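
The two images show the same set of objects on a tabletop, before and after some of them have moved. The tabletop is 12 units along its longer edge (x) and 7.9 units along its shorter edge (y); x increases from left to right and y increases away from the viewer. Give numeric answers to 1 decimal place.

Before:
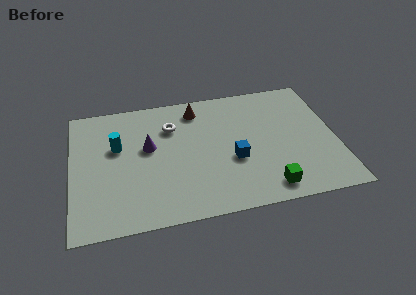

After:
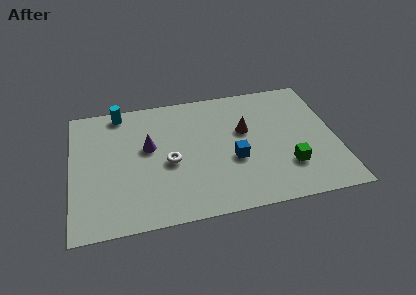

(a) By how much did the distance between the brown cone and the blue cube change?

-2.0

They were about 3.8 units apart before and 1.8 after — 2.0 units closer together.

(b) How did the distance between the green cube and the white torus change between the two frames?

-0.7

Before: roughly 6.2 units apart; after: 5.5. That's 0.7 units closer together.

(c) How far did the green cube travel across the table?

1.5

The green cube was near (8.7, 1.1) before and (9.7, 2.2) after, so it travelled √(1.0² + 1.1²) ≈ 1.5 units.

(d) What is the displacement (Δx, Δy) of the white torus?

(-0.2, -2.2)

The white torus was at about (4.6, 5.7) and moved to about (4.4, 3.5).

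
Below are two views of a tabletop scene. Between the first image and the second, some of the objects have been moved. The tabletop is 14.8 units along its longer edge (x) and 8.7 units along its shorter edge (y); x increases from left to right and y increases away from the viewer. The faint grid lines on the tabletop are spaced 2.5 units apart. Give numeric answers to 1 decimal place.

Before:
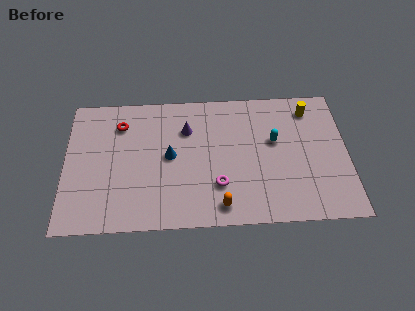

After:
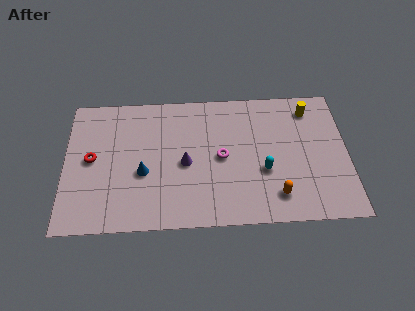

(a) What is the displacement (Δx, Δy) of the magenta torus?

(0.2, 1.8)

The magenta torus was at about (8.0, 2.5) and moved to about (8.2, 4.3).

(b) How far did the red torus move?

2.7

The red torus moved from about (2.9, 6.7) to (1.4, 4.5), a distance of √(1.5² + 2.2²) ≈ 2.7.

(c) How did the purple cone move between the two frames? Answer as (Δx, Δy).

(-0.1, -2.2)

From the two frames, the purple cone sits at roughly (6.4, 6.2) before and (6.3, 4.0) after.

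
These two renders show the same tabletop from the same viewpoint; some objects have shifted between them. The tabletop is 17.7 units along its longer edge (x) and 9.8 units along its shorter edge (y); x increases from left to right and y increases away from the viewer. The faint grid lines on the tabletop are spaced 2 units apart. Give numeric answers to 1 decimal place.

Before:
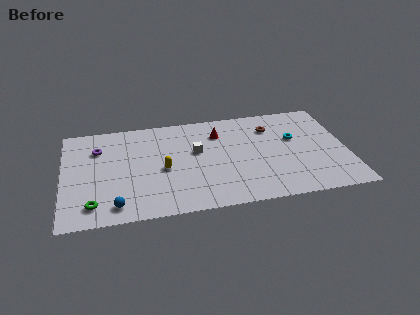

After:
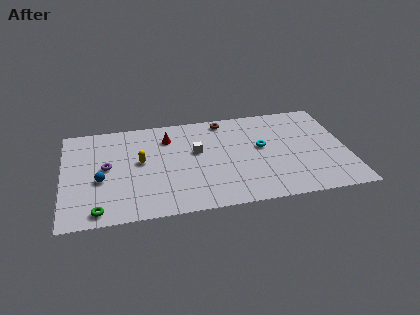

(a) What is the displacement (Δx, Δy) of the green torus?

(0.3, -0.6)

The green torus was at about (1.8, 1.7) and moved to about (2.1, 1.1).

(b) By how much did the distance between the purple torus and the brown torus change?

-2.6

The distance was about 10.9 in the first image and 8.3 in the second, so they moved 2.6 units closer together.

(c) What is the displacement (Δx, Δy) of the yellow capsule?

(-1.4, 1.0)

The yellow capsule was at about (6.2, 4.4) and moved to about (4.8, 5.4).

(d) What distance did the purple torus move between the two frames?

2.0

From (2.2, 7.1) to (2.7, 5.2), the purple torus covered √(0.5² + 1.9²) ≈ 2.0 units.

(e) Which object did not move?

the white cube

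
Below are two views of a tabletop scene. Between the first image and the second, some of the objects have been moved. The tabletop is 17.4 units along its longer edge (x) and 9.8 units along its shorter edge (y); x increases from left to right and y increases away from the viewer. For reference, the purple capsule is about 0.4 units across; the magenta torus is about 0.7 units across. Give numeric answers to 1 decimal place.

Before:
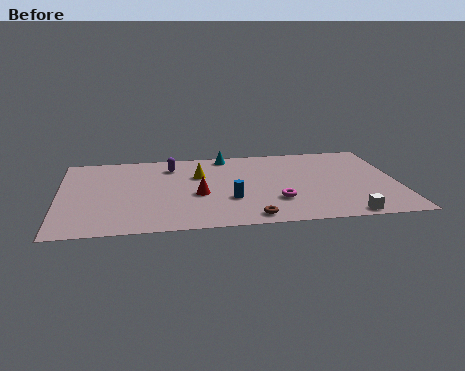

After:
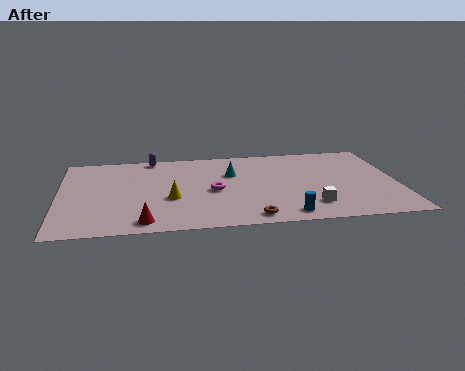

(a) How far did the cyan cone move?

2.3

The cyan cone was near (8.7, 8.8) before and (8.9, 6.5) after, so it travelled √(0.2² + 2.3²) ≈ 2.3 units.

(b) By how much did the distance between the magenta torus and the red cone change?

+0.7

They were about 4.2 units apart before and 4.9 after — 0.7 units further apart.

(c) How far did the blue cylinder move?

3.5

The blue cylinder moved from about (8.7, 3.3) to (11.5, 1.2), a distance of √(2.8² + 2.1²) ≈ 3.5.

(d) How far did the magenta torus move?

3.6

From (11.1, 2.9) to (7.9, 4.5), the magenta torus covered √(3.2² + 1.6²) ≈ 3.6 units.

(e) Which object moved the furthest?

the red cone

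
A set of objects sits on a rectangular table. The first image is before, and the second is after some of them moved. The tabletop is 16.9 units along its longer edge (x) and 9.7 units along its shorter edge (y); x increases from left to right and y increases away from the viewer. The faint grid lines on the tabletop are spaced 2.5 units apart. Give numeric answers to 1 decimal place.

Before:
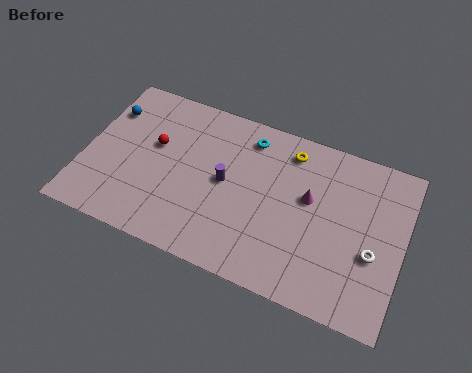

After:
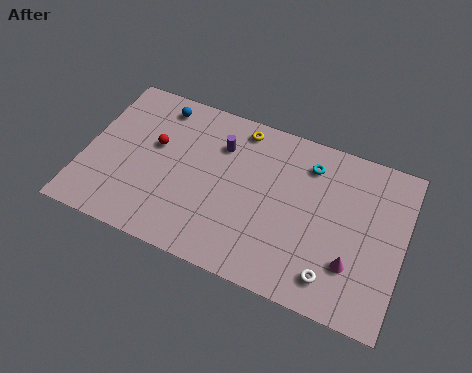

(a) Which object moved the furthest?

the magenta cone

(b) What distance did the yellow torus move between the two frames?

2.7

From (10.6, 8.1) to (7.9, 8.5), the yellow torus covered √(2.7² + 0.4²) ≈ 2.7 units.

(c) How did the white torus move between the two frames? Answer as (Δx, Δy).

(-1.9, -2.1)

The white torus started near (15.4, 3.8) and ended near (13.5, 1.7).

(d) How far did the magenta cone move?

3.8

From (11.9, 5.7) to (14.4, 2.8), the magenta cone covered √(2.5² + 2.9²) ≈ 3.8 units.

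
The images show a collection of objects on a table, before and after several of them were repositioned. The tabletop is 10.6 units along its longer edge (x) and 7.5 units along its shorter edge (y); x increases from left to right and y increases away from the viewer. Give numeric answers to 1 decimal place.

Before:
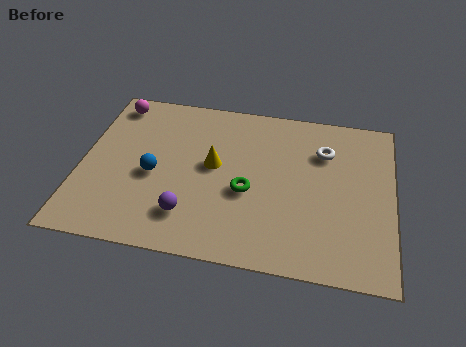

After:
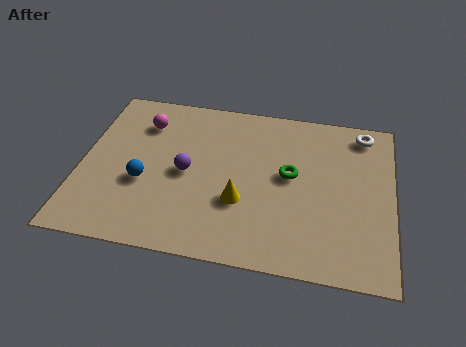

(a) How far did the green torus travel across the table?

1.7

The green torus was near (5.7, 3.1) before and (7.1, 4.1) after, so it travelled √(1.4² + 1.0²) ≈ 1.7 units.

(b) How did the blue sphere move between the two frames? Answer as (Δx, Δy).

(-0.3, -0.4)

From the two frames, the blue sphere sits at roughly (2.5, 3.3) before and (2.2, 2.9) after.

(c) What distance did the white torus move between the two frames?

1.7

The white torus moved from about (8.2, 5.4) to (9.5, 6.5), a distance of √(1.3² + 1.1²) ≈ 1.7.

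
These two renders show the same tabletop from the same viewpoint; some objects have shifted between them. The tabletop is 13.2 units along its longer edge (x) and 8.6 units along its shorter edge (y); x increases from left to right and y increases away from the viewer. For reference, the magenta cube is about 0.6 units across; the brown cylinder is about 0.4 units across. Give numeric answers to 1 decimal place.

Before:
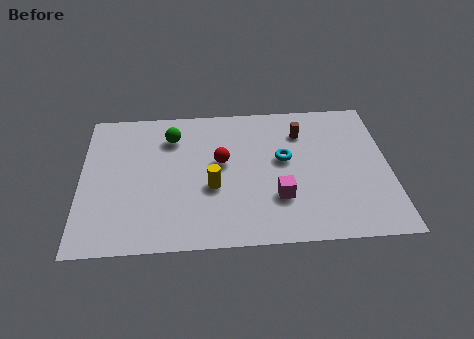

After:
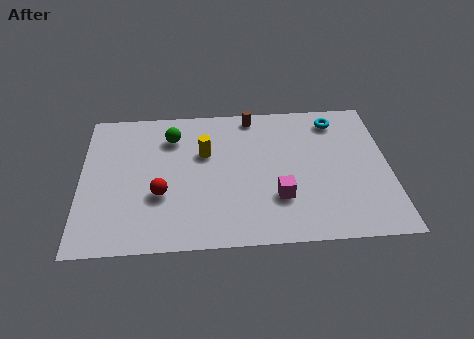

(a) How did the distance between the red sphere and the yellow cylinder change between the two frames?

+1.5

The distance was about 1.6 in the first image and 3.1 in the second, so they moved 1.5 units further apart.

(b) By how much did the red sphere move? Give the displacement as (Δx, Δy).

(-2.6, -1.8)

The red sphere was at about (6.0, 4.9) and moved to about (3.4, 3.1).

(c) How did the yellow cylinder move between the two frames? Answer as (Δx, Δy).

(-0.3, 2.1)

From the two frames, the yellow cylinder sits at roughly (5.6, 3.4) before and (5.3, 5.5) after.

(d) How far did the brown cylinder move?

2.4

The brown cylinder moved from about (9.5, 6.5) to (7.4, 7.7), a distance of √(2.1² + 1.2²) ≈ 2.4.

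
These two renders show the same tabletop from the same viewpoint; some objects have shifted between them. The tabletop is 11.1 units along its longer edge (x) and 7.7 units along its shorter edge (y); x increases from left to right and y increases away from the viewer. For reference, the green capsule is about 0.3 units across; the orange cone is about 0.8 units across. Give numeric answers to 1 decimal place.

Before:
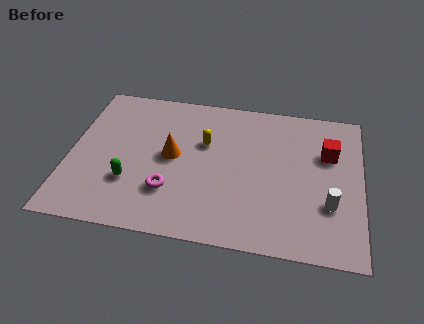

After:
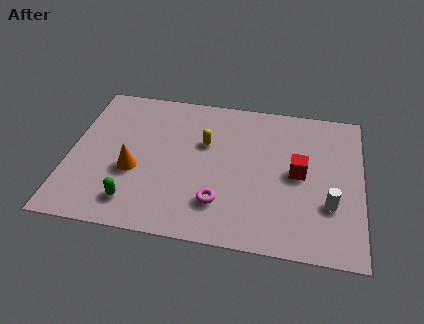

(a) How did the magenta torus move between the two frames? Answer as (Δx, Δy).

(1.9, -0.3)

From the two frames, the magenta torus sits at roughly (3.9, 2.2) before and (5.8, 1.9) after.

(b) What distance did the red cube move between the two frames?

1.6

From (9.8, 5.1) to (8.7, 3.9), the red cube covered √(1.1² + 1.2²) ≈ 1.6 units.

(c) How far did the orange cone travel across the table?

1.7

The orange cone was near (3.9, 4.0) before and (2.5, 3.0) after, so it travelled √(1.4² + 1.0²) ≈ 1.7 units.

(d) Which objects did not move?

the white cylinder and the yellow capsule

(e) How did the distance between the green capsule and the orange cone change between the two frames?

-0.6

They were about 2.2 units apart before and 1.6 after — 0.6 units closer together.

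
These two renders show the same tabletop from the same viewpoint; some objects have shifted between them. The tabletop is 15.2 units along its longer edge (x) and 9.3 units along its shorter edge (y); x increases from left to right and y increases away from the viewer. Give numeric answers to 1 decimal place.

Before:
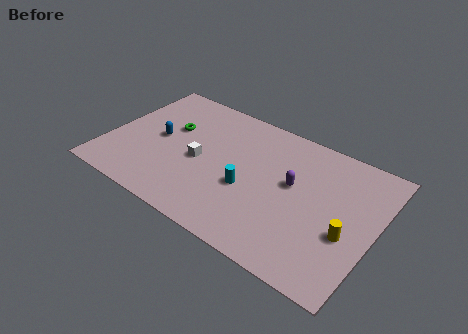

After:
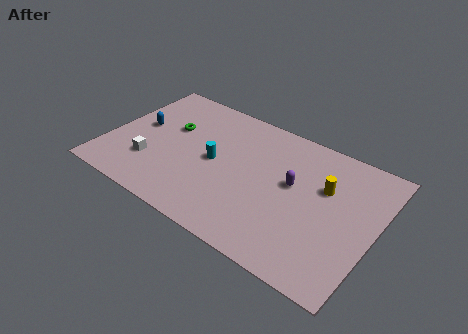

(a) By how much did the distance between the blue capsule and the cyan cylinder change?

-1.0

They were about 5.5 units apart before and 4.5 after — 1.0 units closer together.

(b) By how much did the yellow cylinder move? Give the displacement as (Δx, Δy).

(-1.6, 2.4)

From the two frames, the yellow cylinder sits at roughly (13.8, 3.6) before and (12.2, 6.0) after.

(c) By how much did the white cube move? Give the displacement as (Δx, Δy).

(-2.6, -1.5)

The white cube was at about (5.3, 4.2) and moved to about (2.7, 2.7).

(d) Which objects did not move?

the green torus and the purple capsule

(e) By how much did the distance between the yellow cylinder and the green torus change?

-1.8

The distance was about 10.7 in the first image and 8.9 in the second, so they moved 1.8 units closer together.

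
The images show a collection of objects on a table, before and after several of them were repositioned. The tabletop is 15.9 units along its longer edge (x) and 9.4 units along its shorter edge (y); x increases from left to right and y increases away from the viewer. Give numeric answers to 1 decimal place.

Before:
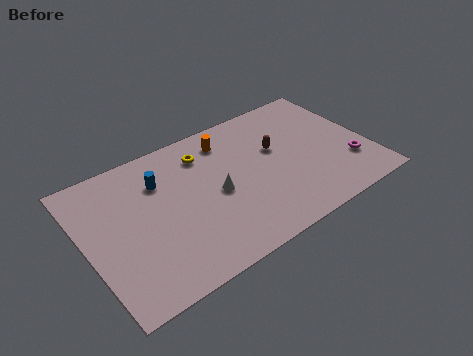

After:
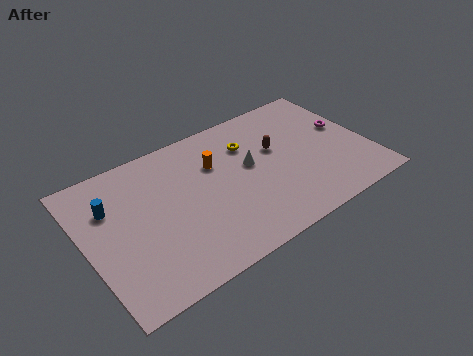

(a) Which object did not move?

the brown capsule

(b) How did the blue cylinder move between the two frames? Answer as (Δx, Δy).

(-2.8, -0.3)

From the two frames, the blue cylinder sits at roughly (4.4, 6.8) before and (1.6, 6.5) after.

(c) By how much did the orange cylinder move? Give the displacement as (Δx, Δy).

(-0.9, -1.3)

From the two frames, the orange cylinder sits at roughly (8.4, 7.7) before and (7.5, 6.4) after.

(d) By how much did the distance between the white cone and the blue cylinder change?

+4.1

The distance was about 3.7 in the first image and 7.8 in the second, so they moved 4.1 units further apart.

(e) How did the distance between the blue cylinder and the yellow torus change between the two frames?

+5.2

They were about 2.7 units apart before and 7.9 after — 5.2 units further apart.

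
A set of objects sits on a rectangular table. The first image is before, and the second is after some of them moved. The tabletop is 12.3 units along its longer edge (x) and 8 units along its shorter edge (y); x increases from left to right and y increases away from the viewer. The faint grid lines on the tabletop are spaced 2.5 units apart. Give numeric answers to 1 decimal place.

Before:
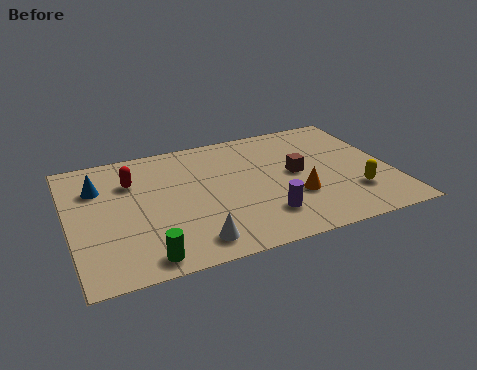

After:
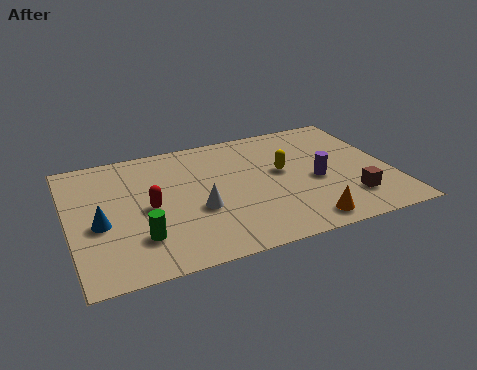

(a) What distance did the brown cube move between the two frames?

2.9

The brown cube moved from about (8.7, 4.2) to (10.5, 1.9), a distance of √(1.8² + 2.3²) ≈ 2.9.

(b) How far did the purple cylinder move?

2.7

The purple cylinder moved from about (7.2, 1.9) to (9.4, 3.5), a distance of √(2.2² + 1.6²) ≈ 2.7.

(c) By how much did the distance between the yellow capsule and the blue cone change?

-2.9

They were about 10.1 units apart before and 7.2 after — 2.9 units closer together.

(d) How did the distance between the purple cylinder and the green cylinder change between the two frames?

+2.3

Before: roughly 4.7 units apart; after: 7.0. That's 2.3 units further apart.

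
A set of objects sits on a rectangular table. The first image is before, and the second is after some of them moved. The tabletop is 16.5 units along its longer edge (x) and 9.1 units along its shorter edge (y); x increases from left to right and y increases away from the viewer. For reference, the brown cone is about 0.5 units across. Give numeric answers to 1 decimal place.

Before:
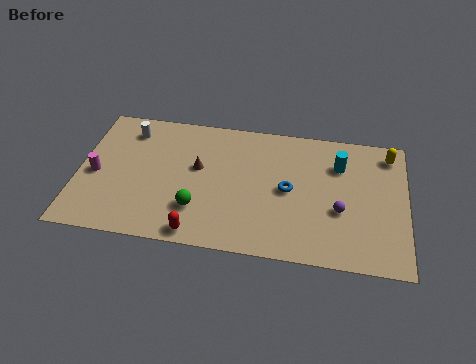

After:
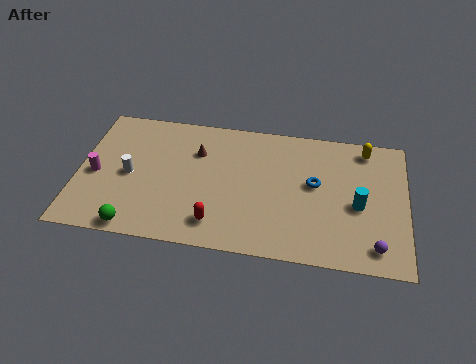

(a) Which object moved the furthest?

the green sphere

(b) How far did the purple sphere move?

2.8

The purple sphere moved from about (13.2, 3.5) to (15.0, 1.4), a distance of √(1.8² + 2.1²) ≈ 2.8.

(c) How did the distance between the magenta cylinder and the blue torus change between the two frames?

+1.3

They were about 9.7 units apart before and 11.0 after — 1.3 units further apart.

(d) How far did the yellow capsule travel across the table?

1.2

The yellow capsule moved from about (15.6, 7.7) to (14.4, 7.9), a distance of √(1.2² + 0.2²) ≈ 1.2.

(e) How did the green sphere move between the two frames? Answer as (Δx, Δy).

(-3.0, -1.7)

From the two frames, the green sphere sits at roughly (6.1, 2.5) before and (3.1, 0.8) after.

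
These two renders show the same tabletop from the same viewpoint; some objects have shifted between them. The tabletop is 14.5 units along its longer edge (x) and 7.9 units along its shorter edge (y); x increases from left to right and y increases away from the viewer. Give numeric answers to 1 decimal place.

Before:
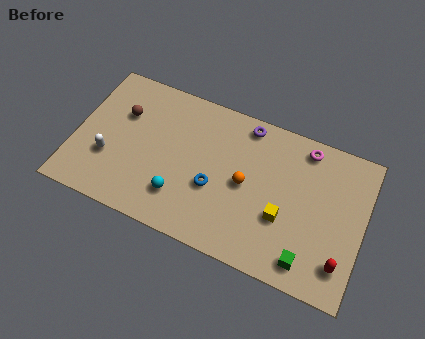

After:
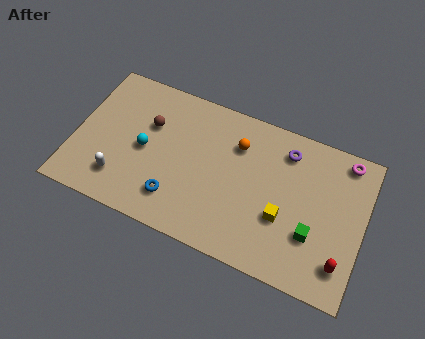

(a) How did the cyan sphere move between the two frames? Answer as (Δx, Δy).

(-2.0, 1.8)

The cyan sphere was at about (5.5, 2.0) and moved to about (3.5, 3.8).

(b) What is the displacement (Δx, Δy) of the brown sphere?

(1.4, -0.1)

The brown sphere was at about (2.2, 5.3) and moved to about (3.6, 5.2).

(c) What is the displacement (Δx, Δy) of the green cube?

(0.1, 1.4)

From the two frames, the green cube sits at roughly (12.0, 1.2) before and (12.1, 2.6) after.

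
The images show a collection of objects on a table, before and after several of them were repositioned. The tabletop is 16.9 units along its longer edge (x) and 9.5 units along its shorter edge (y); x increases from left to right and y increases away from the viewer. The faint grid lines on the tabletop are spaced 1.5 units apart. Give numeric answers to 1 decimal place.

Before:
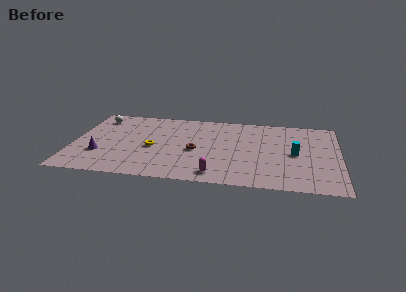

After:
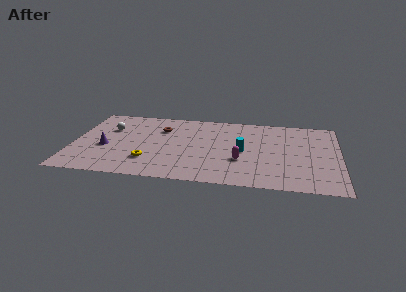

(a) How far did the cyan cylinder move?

3.3

From (14.1, 4.6) to (10.8, 4.5), the cyan cylinder covered √(3.3² + 0.1²) ≈ 3.3 units.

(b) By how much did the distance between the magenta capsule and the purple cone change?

+1.0

The distance was about 7.6 in the first image and 8.6 in the second, so they moved 1.0 units further apart.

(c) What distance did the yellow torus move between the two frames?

1.7

The yellow torus moved from about (5.1, 4.2) to (4.9, 2.5), a distance of √(0.2² + 1.7²) ≈ 1.7.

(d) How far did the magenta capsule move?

2.5

The magenta capsule was near (9.2, 1.3) before and (10.7, 3.3) after, so it travelled √(1.5² + 2.0²) ≈ 2.5 units.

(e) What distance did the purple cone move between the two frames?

0.9

The purple cone was near (1.8, 3.0) before and (2.1, 3.9) after, so it travelled √(0.3² + 0.9²) ≈ 0.9 units.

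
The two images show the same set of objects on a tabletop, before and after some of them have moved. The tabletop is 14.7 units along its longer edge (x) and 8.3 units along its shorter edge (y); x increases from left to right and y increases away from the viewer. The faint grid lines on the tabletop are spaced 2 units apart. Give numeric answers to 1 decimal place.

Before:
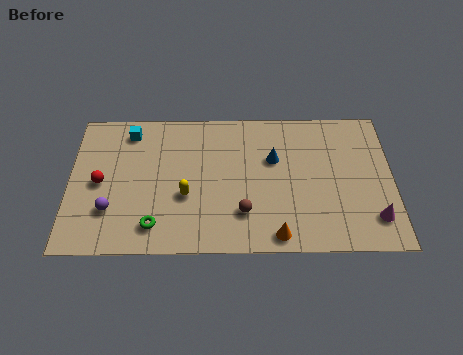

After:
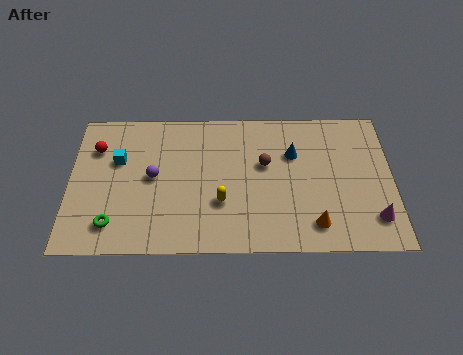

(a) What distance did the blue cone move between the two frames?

0.9

The blue cone moved from about (9.3, 5.3) to (10.2, 5.6), a distance of √(0.9² + 0.3²) ≈ 0.9.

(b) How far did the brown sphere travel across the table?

3.0

From (7.9, 2.2) to (8.9, 5.0), the brown sphere covered √(1.0² + 2.8²) ≈ 3.0 units.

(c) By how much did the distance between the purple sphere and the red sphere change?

+1.4

The distance was about 1.7 in the first image and 3.1 in the second, so they moved 1.4 units further apart.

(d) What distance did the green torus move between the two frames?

1.9

From (3.9, 1.5) to (2.0, 1.6), the green torus covered √(1.9² + 0.1²) ≈ 1.9 units.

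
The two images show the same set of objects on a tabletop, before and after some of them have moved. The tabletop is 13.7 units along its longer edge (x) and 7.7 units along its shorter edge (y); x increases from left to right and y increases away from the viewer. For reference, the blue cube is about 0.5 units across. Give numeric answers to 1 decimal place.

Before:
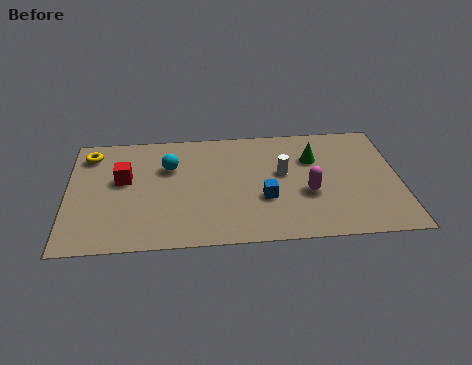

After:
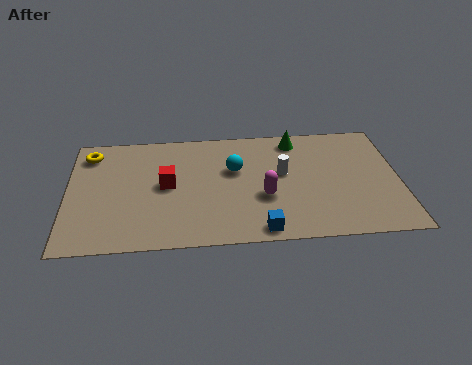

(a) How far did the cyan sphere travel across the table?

2.7

The cyan sphere moved from about (4.2, 5.2) to (6.9, 4.8), a distance of √(2.7² + 0.4²) ≈ 2.7.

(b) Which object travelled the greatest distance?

the cyan sphere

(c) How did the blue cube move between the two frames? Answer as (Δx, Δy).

(-0.2, -2.0)

The blue cube was at about (8.1, 2.8) and moved to about (7.9, 0.8).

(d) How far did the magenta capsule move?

1.8

From (9.9, 3.0) to (8.1, 2.9), the magenta capsule covered √(1.8² + 0.1²) ≈ 1.8 units.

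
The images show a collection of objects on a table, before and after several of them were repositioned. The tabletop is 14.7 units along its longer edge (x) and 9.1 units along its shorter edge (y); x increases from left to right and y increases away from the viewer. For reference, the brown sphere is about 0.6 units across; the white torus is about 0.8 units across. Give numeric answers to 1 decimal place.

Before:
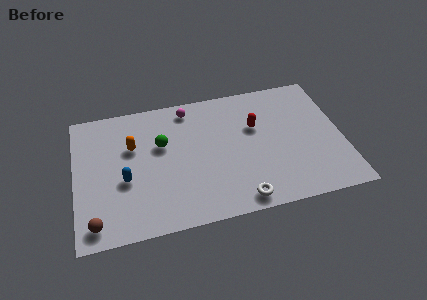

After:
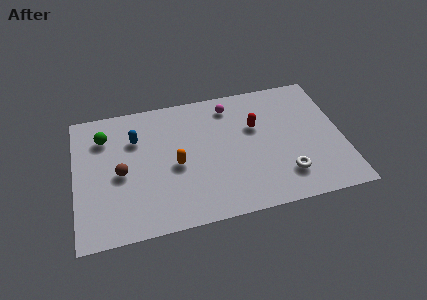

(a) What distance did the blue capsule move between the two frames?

2.8

The blue capsule moved from about (2.7, 3.7) to (3.4, 6.4), a distance of √(0.7² + 2.7²) ≈ 2.8.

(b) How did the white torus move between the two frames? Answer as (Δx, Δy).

(2.6, 1.1)

The white torus was at about (8.8, 1.0) and moved to about (11.4, 2.1).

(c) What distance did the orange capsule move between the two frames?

2.9

The orange capsule was near (3.2, 5.9) before and (5.5, 4.1) after, so it travelled √(2.3² + 1.8²) ≈ 2.9 units.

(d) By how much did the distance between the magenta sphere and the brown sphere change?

-1.5

Before: roughly 8.6 units apart; after: 7.1. That's 1.5 units closer together.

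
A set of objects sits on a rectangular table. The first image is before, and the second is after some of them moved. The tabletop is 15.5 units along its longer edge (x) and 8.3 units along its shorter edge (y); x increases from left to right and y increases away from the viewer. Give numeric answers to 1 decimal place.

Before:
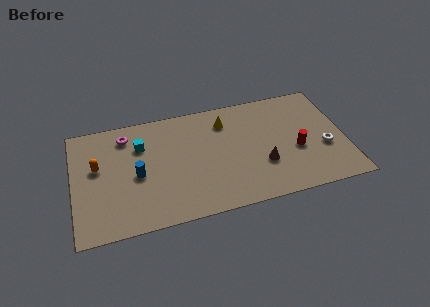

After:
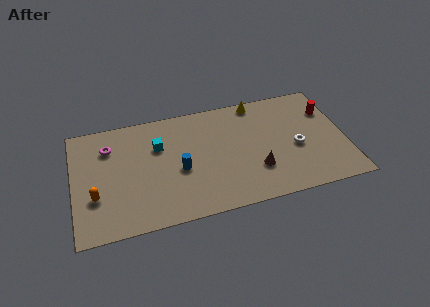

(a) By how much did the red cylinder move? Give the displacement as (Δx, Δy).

(2.0, 2.5)

From the two frames, the red cylinder sits at roughly (12.7, 3.4) before and (14.7, 5.9) after.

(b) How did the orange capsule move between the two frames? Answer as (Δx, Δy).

(-0.2, -2.1)

The orange capsule started near (1.4, 4.9) and ended near (1.2, 2.8).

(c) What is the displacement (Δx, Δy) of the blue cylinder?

(2.4, -0.2)

The blue cylinder was at about (3.6, 3.8) and moved to about (6.0, 3.6).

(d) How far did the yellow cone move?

2.1

From (8.8, 6.5) to (10.7, 7.5), the yellow cone covered √(1.9² + 1.0²) ≈ 2.1 units.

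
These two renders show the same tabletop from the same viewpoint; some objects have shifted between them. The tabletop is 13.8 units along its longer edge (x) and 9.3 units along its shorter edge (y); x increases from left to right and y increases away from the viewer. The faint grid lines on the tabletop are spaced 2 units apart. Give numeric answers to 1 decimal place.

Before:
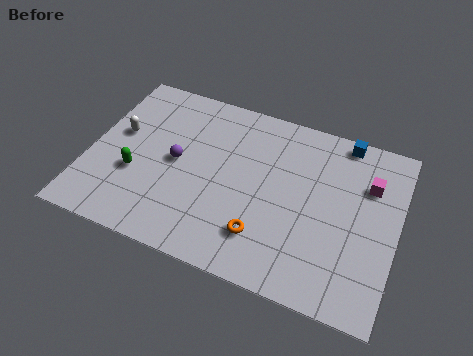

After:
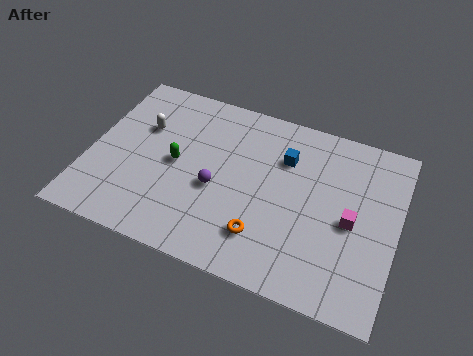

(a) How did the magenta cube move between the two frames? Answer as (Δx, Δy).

(-0.6, -2.2)

The magenta cube was at about (12.4, 6.5) and moved to about (11.8, 4.3).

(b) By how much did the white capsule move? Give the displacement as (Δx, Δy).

(1.0, 0.7)

The white capsule was at about (1.2, 5.4) and moved to about (2.2, 6.1).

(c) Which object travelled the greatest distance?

the blue cube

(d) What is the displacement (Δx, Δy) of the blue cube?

(-2.5, -1.9)

The blue cube started near (11.1, 8.5) and ended near (8.6, 6.6).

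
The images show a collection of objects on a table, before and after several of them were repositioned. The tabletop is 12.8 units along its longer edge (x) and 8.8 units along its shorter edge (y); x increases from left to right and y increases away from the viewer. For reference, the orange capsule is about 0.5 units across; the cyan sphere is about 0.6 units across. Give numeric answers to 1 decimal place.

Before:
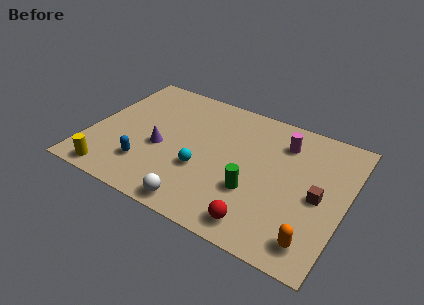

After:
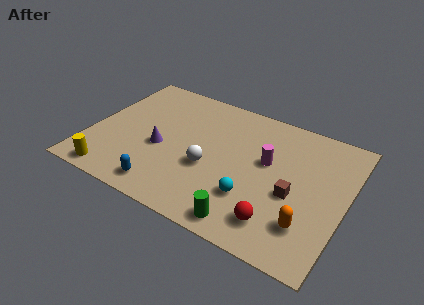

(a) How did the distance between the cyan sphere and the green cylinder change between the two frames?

-1.0

The distance was about 2.6 in the first image and 1.6 in the second, so they moved 1.0 units closer together.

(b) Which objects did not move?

the yellow cylinder and the purple cone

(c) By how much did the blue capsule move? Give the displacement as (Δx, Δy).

(1.1, -1.0)

The blue capsule was at about (3.1, 2.2) and moved to about (4.2, 1.2).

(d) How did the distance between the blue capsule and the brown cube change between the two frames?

-2.0

They were about 8.6 units apart before and 6.6 after — 2.0 units closer together.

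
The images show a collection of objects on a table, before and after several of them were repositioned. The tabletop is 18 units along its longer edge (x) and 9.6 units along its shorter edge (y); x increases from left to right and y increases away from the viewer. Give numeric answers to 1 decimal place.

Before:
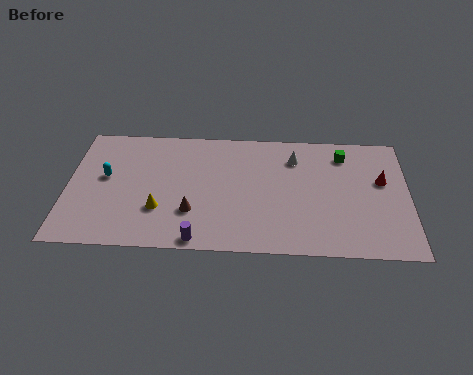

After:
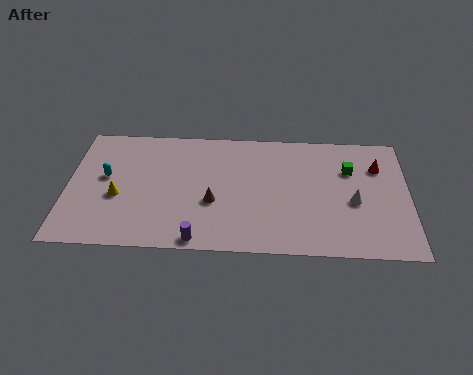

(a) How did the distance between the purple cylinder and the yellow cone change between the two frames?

+2.3

They were about 3.0 units apart before and 5.3 after — 2.3 units further apart.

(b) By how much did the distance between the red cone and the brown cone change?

-1.1

The distance was about 10.4 in the first image and 9.3 in the second, so they moved 1.1 units closer together.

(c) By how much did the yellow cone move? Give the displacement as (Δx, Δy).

(-2.2, 0.9)

From the two frames, the yellow cone sits at roughly (4.9, 3.0) before and (2.7, 3.9) after.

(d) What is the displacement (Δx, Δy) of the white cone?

(3.1, -3.3)

The white cone was at about (12.0, 7.4) and moved to about (15.1, 4.1).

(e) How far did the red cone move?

1.1

The red cone moved from about (16.6, 5.8) to (16.4, 6.9), a distance of √(0.2² + 1.1²) ≈ 1.1.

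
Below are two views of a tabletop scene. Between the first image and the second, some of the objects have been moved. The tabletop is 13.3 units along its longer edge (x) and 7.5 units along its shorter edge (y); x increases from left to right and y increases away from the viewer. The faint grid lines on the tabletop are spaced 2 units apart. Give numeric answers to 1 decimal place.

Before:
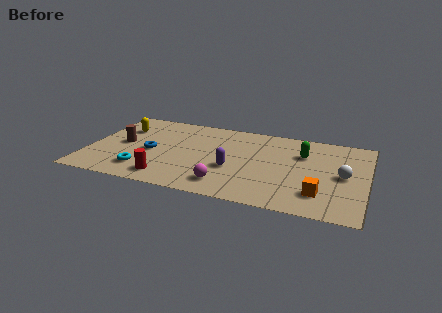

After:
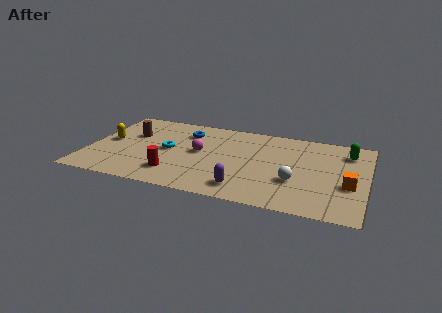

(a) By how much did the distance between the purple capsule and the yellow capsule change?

+1.2

They were about 6.1 units apart before and 7.3 after — 1.2 units further apart.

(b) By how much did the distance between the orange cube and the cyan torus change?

+0.3

They were about 8.4 units apart before and 8.7 after — 0.3 units further apart.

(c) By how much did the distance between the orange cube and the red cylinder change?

+1.1

Before: roughly 7.2 units apart; after: 8.3. That's 1.1 units further apart.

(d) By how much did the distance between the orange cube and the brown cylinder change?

+1.0

Before: roughly 9.8 units apart; after: 10.8. That's 1.0 units further apart.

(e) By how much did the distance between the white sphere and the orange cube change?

+0.4

They were about 2.1 units apart before and 2.5 after — 0.4 units further apart.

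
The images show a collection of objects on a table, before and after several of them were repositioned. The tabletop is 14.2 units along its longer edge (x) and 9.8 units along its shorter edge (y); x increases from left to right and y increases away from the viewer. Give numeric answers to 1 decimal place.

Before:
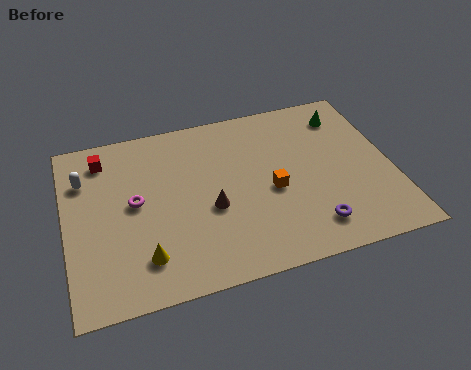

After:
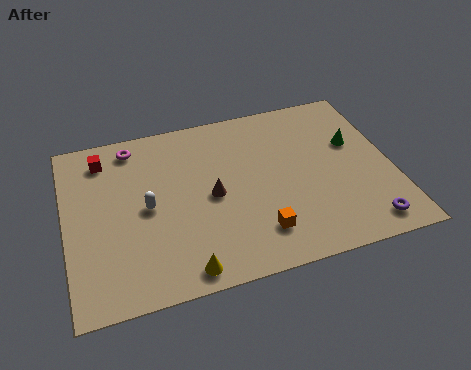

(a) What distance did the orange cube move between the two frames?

2.3

From (8.9, 4.3) to (8.1, 2.1), the orange cube covered √(0.8² + 2.2²) ≈ 2.3 units.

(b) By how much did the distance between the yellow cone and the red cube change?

+1.5

Before: roughly 6.2 units apart; after: 7.7. That's 1.5 units further apart.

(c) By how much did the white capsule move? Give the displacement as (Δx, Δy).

(2.6, -2.3)

The white capsule started near (0.9, 7.1) and ended near (3.5, 4.8).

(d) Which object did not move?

the red cube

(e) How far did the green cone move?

1.8

The green cone was near (12.5, 7.9) before and (12.7, 6.1) after, so it travelled √(0.2² + 1.8²) ≈ 1.8 units.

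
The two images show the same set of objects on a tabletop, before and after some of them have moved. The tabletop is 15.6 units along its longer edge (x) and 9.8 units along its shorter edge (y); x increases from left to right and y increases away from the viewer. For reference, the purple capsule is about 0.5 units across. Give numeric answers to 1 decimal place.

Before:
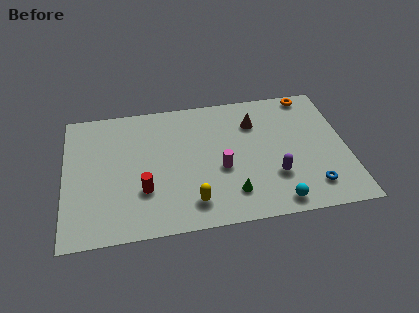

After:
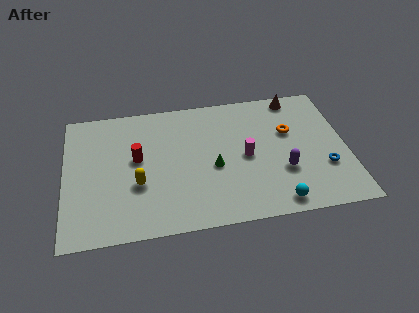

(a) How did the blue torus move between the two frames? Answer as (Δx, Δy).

(0.8, 1.3)

The blue torus started near (13.5, 1.9) and ended near (14.3, 3.2).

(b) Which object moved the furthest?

the yellow capsule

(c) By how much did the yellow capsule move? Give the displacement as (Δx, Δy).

(-2.9, 1.8)

From the two frames, the yellow capsule sits at roughly (6.9, 1.8) before and (4.0, 3.6) after.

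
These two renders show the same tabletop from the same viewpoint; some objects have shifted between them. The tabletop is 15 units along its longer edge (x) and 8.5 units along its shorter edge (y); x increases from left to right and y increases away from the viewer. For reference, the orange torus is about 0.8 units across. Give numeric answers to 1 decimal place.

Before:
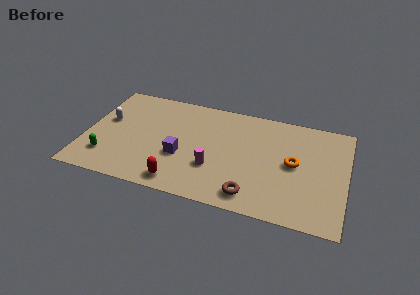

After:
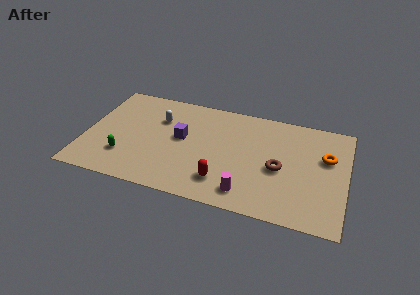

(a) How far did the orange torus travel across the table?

2.1

The orange torus was near (12.0, 4.4) before and (13.8, 5.4) after, so it travelled √(1.8² + 1.0²) ≈ 2.1 units.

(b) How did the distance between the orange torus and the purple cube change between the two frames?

+1.8

The distance was about 6.5 in the first image and 8.3 in the second, so they moved 1.8 units further apart.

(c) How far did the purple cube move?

1.5

The purple cube moved from about (5.6, 3.2) to (5.5, 4.7), a distance of √(0.1² + 1.5²) ≈ 1.5.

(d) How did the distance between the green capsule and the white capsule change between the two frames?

+1.0

They were about 3.0 units apart before and 4.0 after — 1.0 units further apart.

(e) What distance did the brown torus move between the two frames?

2.9

The brown torus moved from about (9.8, 1.3) to (11.2, 3.8), a distance of √(1.4² + 2.5²) ≈ 2.9.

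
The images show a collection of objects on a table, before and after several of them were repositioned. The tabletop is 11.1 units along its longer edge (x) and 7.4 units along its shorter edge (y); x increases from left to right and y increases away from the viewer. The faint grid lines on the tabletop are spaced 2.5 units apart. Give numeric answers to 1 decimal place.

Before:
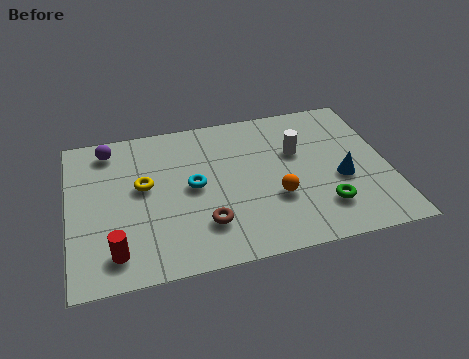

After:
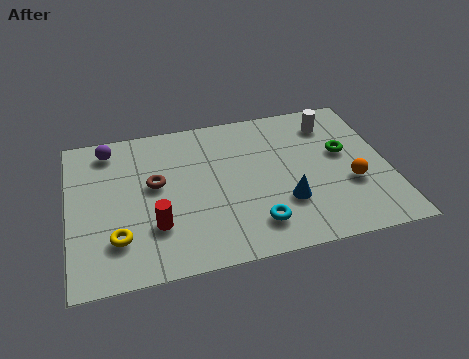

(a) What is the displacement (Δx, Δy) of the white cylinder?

(1.3, 1.2)

The white cylinder was at about (8.0, 4.7) and moved to about (9.3, 5.9).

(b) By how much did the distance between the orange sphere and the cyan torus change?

+0.6

Before: roughly 3.0 units apart; after: 3.6. That's 0.6 units further apart.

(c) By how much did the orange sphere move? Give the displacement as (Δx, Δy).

(2.6, 0.1)

The orange sphere was at about (7.1, 2.6) and moved to about (9.7, 2.7).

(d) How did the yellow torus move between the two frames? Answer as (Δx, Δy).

(-1.0, -2.3)

The yellow torus was at about (2.6, 4.2) and moved to about (1.6, 1.9).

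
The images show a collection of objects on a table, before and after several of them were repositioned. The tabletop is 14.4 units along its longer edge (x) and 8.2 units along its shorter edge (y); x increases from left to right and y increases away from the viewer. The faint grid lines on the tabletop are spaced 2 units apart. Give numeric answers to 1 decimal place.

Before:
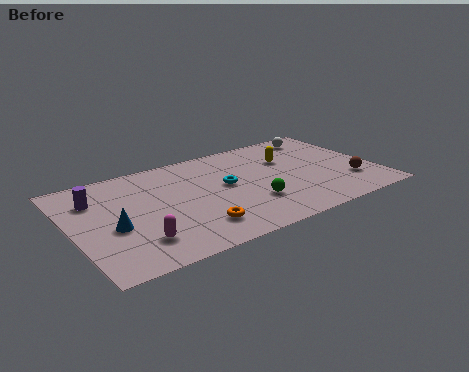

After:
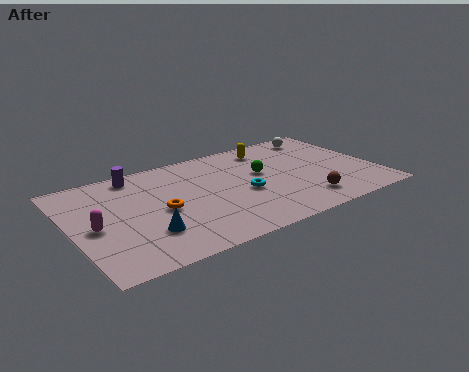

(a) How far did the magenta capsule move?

2.5

From (2.7, 1.9) to (1.0, 3.8), the magenta capsule covered √(1.7² + 1.9²) ≈ 2.5 units.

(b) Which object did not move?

the white sphere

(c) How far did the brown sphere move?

2.5

The brown sphere was near (13.0, 2.3) before and (10.6, 1.6) after, so it travelled √(2.4² + 0.7²) ≈ 2.5 units.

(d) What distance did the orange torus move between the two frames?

2.4

From (5.4, 1.8) to (4.1, 3.8), the orange torus covered √(1.3² + 2.0²) ≈ 2.4 units.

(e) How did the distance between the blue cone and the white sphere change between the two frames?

-0.9

Before: roughly 11.3 units apart; after: 10.4. That's 0.9 units closer together.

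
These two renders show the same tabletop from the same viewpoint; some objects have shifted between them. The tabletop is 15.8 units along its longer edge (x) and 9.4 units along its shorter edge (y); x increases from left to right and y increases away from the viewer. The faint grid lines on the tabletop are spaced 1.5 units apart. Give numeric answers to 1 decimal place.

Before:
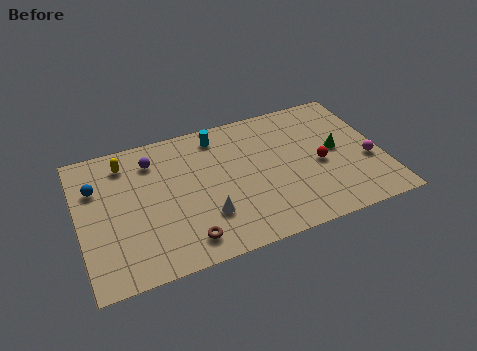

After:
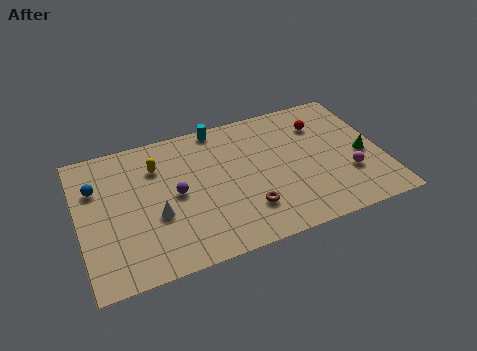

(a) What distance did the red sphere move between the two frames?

2.8

From (12.5, 4.2) to (12.9, 7.0), the red sphere covered √(0.4² + 2.8²) ≈ 2.8 units.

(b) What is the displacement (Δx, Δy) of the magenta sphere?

(-1.1, -0.6)

The magenta sphere was at about (15.0, 3.6) and moved to about (13.9, 3.0).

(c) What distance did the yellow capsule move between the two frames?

1.8

The yellow capsule was near (2.6, 7.7) before and (4.2, 6.9) after, so it travelled √(1.6² + 0.8²) ≈ 1.8 units.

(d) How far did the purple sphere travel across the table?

2.9

The purple sphere was near (4.0, 7.4) before and (5.0, 4.7) after, so it travelled √(1.0² + 2.7²) ≈ 2.9 units.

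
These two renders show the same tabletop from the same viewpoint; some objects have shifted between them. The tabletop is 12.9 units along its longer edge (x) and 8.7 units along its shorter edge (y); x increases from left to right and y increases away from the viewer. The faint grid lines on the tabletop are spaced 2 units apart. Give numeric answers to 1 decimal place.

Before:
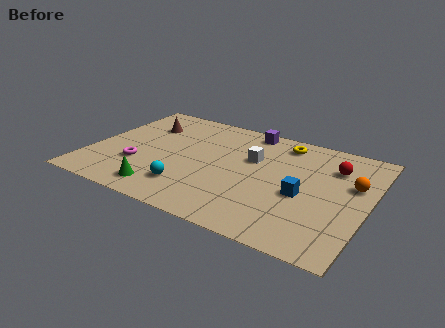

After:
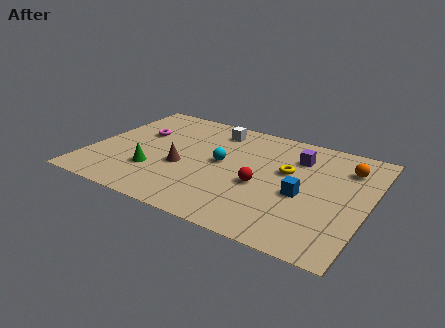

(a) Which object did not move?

the blue cube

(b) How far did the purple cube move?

2.8

From (6.9, 7.8) to (9.4, 6.5), the purple cube covered √(2.5² + 1.3²) ≈ 2.8 units.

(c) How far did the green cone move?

1.4

The green cone moved from about (3.8, 1.3) to (3.2, 2.6), a distance of √(0.6² + 1.3²) ≈ 1.4.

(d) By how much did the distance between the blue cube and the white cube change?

+2.6

Before: roughly 3.2 units apart; after: 5.8. That's 2.6 units further apart.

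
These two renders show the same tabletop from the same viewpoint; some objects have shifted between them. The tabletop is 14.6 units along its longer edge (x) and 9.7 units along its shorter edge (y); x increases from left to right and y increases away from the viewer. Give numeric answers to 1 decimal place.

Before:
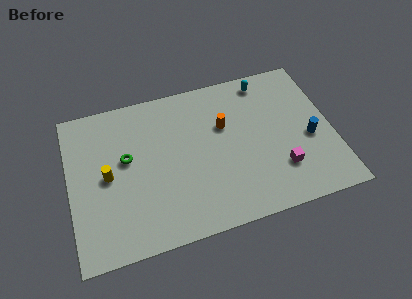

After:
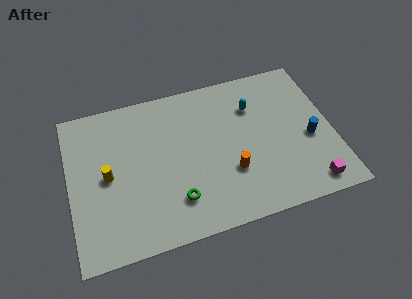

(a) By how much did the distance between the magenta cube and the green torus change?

-1.4

They were about 8.8 units apart before and 7.4 after — 1.4 units closer together.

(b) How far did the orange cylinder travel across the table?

3.0

The orange cylinder moved from about (8.7, 6.2) to (8.8, 3.2), a distance of √(0.1² + 3.0²) ≈ 3.0.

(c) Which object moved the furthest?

the green torus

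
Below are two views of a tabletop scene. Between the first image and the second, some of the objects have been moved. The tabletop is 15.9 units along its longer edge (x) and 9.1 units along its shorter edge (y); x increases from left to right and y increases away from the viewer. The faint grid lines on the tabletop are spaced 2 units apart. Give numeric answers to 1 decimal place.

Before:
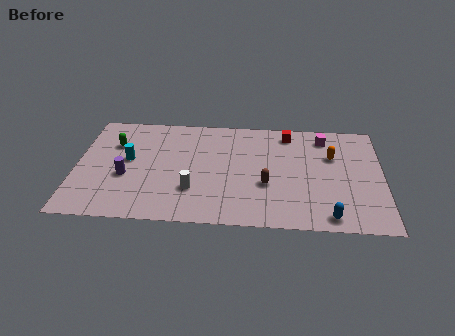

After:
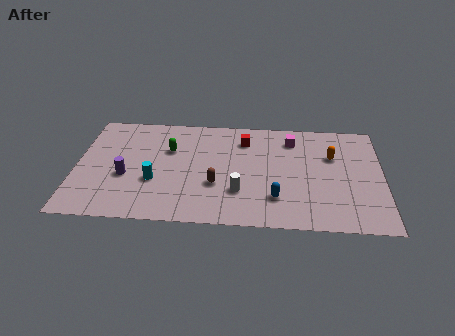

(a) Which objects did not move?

the purple cylinder and the orange capsule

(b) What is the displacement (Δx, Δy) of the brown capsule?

(-2.6, -0.2)

The brown capsule started near (9.9, 3.4) and ended near (7.3, 3.2).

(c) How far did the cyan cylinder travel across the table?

2.2

The cyan cylinder moved from about (2.7, 5.0) to (4.1, 3.3), a distance of √(1.4² + 1.7²) ≈ 2.2.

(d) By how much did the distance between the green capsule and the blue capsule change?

-5.7

They were about 12.4 units apart before and 6.7 after — 5.7 units closer together.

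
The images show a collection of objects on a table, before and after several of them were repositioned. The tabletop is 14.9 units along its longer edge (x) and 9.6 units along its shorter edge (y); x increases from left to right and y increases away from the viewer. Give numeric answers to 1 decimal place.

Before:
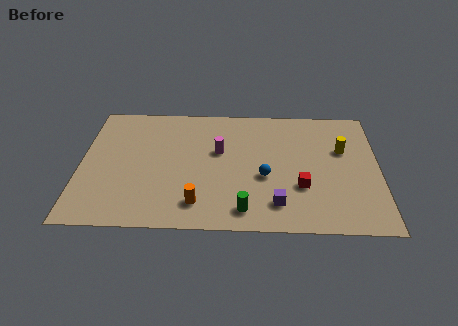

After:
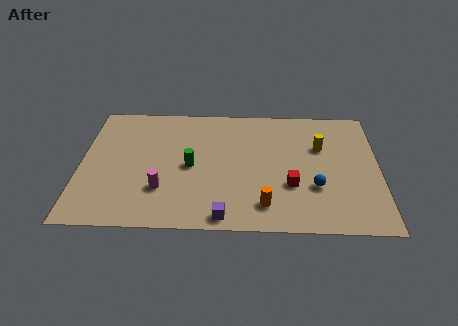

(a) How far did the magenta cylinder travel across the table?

4.1

From (6.9, 5.8) to (4.1, 2.8), the magenta cylinder covered √(2.8² + 3.0²) ≈ 4.1 units.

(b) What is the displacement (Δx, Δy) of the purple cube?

(-2.6, -1.0)

The purple cube started near (9.8, 1.9) and ended near (7.2, 0.9).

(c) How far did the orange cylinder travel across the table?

3.3

The orange cylinder was near (5.9, 1.8) before and (9.2, 1.8) after, so it travelled √(3.3² + 0.0²) ≈ 3.3 units.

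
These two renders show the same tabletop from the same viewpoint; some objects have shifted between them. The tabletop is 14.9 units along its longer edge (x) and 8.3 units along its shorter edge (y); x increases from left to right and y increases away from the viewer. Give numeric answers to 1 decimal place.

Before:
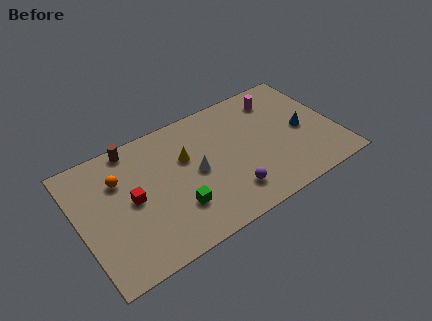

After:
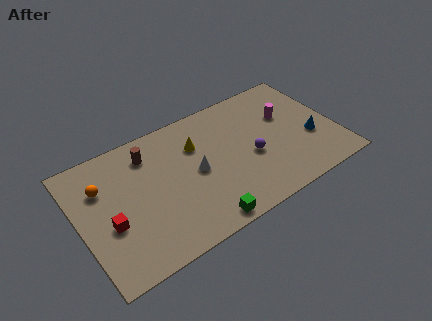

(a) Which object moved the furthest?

the purple sphere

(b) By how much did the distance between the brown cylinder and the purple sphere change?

-1.1

Before: roughly 7.5 units apart; after: 6.4. That's 1.1 units closer together.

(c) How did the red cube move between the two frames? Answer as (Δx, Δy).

(-1.4, -0.9)

The red cube started near (3.0, 4.2) and ended near (1.6, 3.3).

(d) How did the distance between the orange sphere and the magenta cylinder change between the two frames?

+1.3

Before: roughly 9.5 units apart; after: 10.8. That's 1.3 units further apart.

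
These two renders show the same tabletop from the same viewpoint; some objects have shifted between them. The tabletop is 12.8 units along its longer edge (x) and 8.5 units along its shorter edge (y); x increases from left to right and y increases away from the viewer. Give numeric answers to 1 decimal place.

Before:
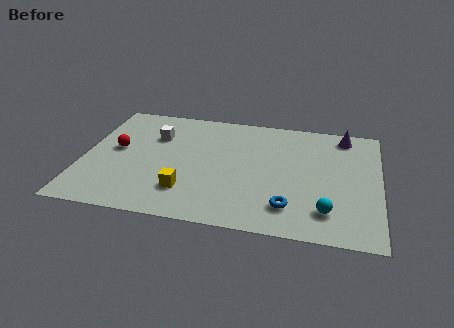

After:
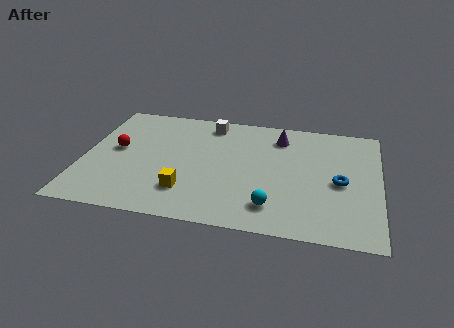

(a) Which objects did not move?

the red sphere and the yellow cube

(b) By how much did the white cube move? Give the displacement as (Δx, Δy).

(2.3, 1.4)

The white cube was at about (3.0, 5.9) and moved to about (5.3, 7.3).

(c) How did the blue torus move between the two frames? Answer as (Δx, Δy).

(2.1, 2.1)

The blue torus started near (9.0, 1.8) and ended near (11.1, 3.9).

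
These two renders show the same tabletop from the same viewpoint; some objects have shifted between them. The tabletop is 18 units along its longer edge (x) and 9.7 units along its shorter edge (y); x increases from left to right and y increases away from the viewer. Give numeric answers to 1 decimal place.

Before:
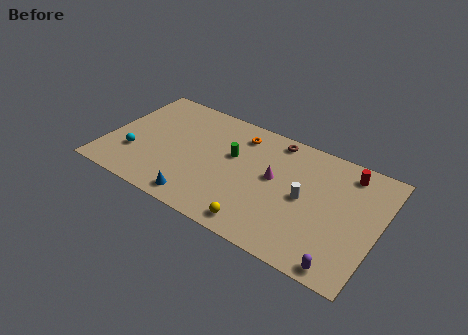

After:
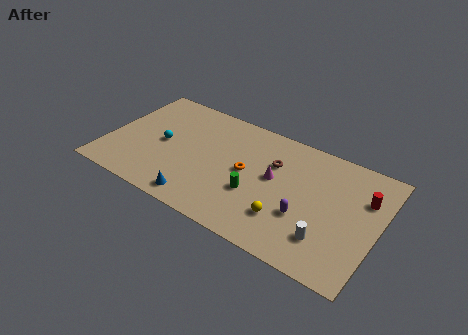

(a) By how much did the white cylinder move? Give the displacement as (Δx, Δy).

(1.8, -2.4)

The white cylinder was at about (13.2, 4.8) and moved to about (15.0, 2.4).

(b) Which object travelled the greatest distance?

the purple capsule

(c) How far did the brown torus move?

2.0

The brown torus was near (10.7, 8.6) before and (10.9, 6.6) after, so it travelled √(0.2² + 2.0²) ≈ 2.0 units.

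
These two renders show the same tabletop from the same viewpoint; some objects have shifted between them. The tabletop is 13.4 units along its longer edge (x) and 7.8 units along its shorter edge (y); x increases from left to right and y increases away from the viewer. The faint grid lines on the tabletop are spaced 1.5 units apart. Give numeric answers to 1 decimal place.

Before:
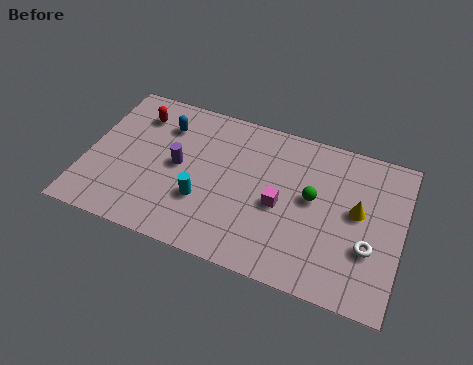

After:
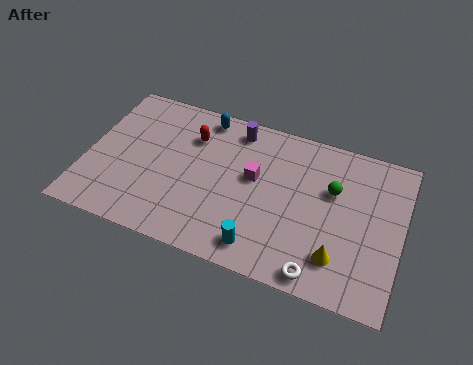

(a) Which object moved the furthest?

the purple cylinder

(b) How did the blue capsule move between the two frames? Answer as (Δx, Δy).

(1.6, 1.0)

The blue capsule was at about (3.1, 5.9) and moved to about (4.7, 6.9).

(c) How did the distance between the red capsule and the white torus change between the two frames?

-3.1

They were about 10.8 units apart before and 7.7 after — 3.1 units closer together.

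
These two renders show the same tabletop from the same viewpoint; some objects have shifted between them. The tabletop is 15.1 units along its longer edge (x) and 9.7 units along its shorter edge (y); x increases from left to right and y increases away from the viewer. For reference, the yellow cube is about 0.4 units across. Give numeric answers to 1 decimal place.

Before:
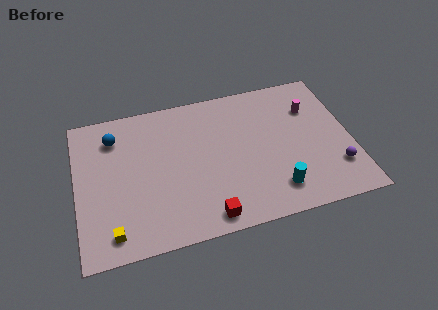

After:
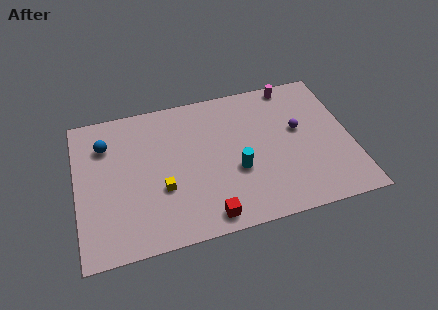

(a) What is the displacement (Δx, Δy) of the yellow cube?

(2.8, 2.1)

From the two frames, the yellow cube sits at roughly (1.8, 1.4) before and (4.6, 3.5) after.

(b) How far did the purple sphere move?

3.6

The purple sphere was near (14.1, 2.5) before and (12.3, 5.6) after, so it travelled √(1.8² + 3.1²) ≈ 3.6 units.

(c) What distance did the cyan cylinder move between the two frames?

2.7

The cyan cylinder was near (10.7, 1.9) before and (8.7, 3.7) after, so it travelled √(2.0² + 1.8²) ≈ 2.7 units.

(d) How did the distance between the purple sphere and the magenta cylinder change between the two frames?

-1.3

They were about 4.5 units apart before and 3.2 after — 1.3 units closer together.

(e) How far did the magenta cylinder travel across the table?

2.1

The magenta cylinder was near (13.1, 6.9) before and (12.2, 8.8) after, so it travelled √(0.9² + 1.9²) ≈ 2.1 units.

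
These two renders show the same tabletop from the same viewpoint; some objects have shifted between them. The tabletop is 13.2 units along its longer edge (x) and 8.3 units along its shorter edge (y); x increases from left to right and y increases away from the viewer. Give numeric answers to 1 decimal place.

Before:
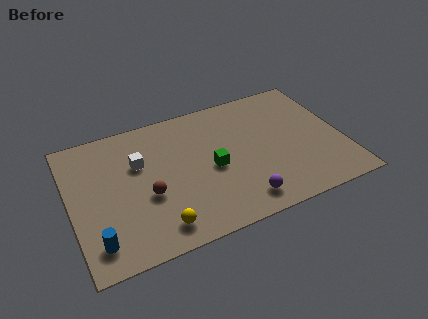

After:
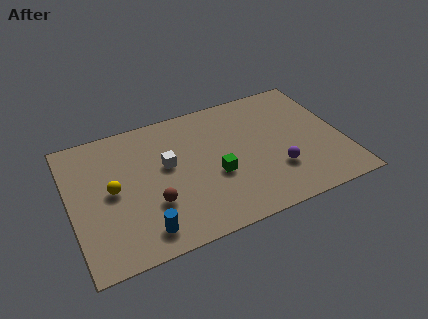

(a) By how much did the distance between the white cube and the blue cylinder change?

-0.8

The distance was about 4.6 in the first image and 3.8 in the second, so they moved 0.8 units closer together.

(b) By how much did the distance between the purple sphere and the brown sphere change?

+1.3

They were about 4.7 units apart before and 6.0 after — 1.3 units further apart.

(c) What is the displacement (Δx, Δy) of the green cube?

(0.1, -0.5)

The green cube started near (6.8, 3.8) and ended near (6.9, 3.3).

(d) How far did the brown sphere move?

0.6

The brown sphere moved from about (3.6, 3.3) to (3.8, 2.7), a distance of √(0.2² + 0.6²) ≈ 0.6.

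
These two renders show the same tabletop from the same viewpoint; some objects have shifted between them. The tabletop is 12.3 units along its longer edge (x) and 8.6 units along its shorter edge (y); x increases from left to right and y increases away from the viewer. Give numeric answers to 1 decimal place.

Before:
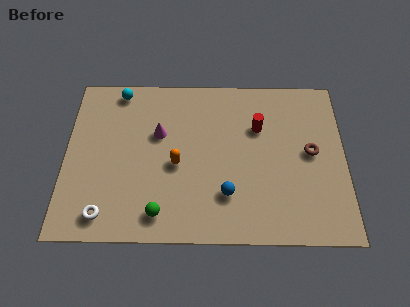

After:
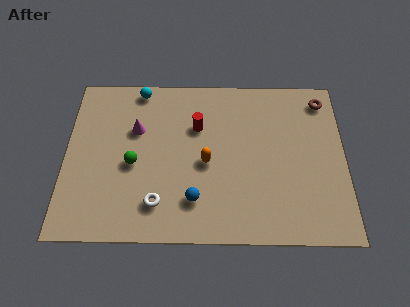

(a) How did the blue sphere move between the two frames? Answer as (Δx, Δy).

(-1.4, -0.3)

From the two frames, the blue sphere sits at roughly (7.1, 2.3) before and (5.7, 2.0) after.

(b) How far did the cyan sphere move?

0.9

The cyan sphere moved from about (2.3, 7.7) to (3.2, 7.8), a distance of √(0.9² + 0.1²) ≈ 0.9.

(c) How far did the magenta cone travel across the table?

1.0

The magenta cone was near (4.1, 5.4) before and (3.1, 5.6) after, so it travelled √(1.0² + 0.2²) ≈ 1.0 units.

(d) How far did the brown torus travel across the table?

2.9

From (10.8, 4.5) to (11.4, 7.3), the brown torus covered √(0.6² + 2.8²) ≈ 2.9 units.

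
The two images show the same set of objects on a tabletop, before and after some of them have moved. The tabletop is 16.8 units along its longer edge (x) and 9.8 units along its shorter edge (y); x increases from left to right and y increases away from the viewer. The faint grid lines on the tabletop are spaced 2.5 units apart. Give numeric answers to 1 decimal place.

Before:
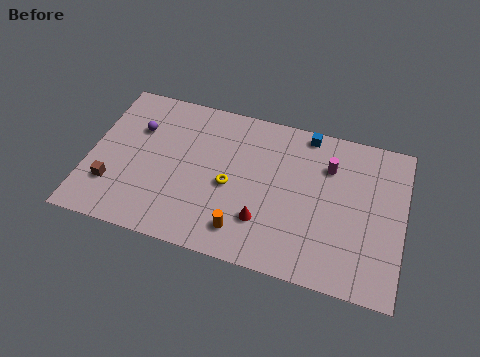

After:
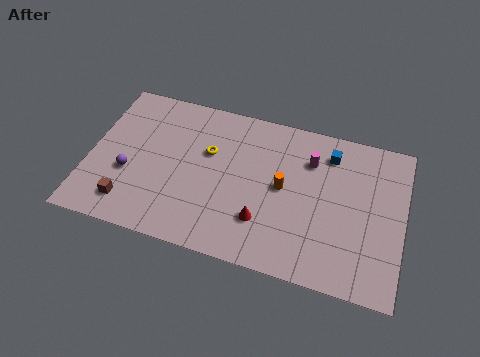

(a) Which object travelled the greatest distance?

the orange cylinder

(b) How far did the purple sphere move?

3.0

The purple sphere was near (2.4, 6.7) before and (2.2, 3.7) after, so it travelled √(0.2² + 3.0²) ≈ 3.0 units.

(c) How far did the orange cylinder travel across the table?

3.8

The orange cylinder moved from about (8.5, 1.8) to (10.4, 5.1), a distance of √(1.9² + 3.3²) ≈ 3.8.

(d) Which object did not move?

the red cone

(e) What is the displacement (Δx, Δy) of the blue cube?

(1.3, -1.0)

From the two frames, the blue cube sits at roughly (11.4, 8.9) before and (12.7, 7.9) after.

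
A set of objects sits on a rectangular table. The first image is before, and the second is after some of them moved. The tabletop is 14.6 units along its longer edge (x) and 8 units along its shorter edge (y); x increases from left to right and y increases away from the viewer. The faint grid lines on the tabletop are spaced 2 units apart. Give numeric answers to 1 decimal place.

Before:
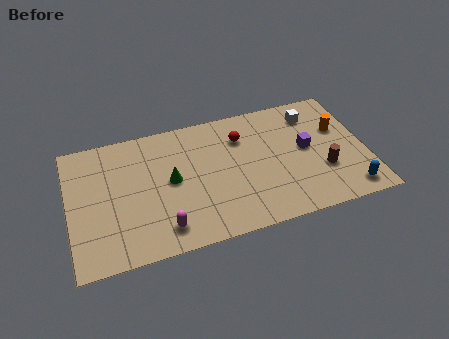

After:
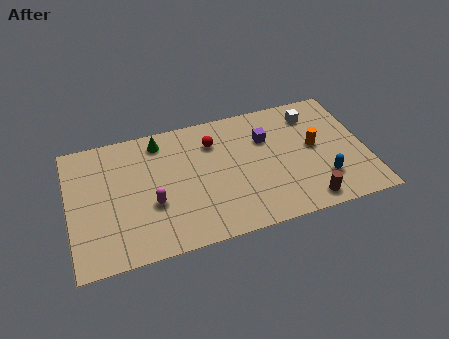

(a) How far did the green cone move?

2.6

From (5.0, 4.2) to (4.6, 6.8), the green cone covered √(0.4² + 2.6²) ≈ 2.6 units.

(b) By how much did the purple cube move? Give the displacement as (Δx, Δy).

(-1.9, 1.2)

The purple cube started near (11.7, 4.3) and ended near (9.8, 5.5).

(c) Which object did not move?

the white cube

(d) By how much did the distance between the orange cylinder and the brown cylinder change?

+0.8

The distance was about 2.6 in the first image and 3.4 in the second, so they moved 0.8 units further apart.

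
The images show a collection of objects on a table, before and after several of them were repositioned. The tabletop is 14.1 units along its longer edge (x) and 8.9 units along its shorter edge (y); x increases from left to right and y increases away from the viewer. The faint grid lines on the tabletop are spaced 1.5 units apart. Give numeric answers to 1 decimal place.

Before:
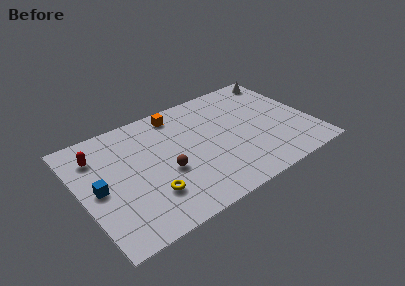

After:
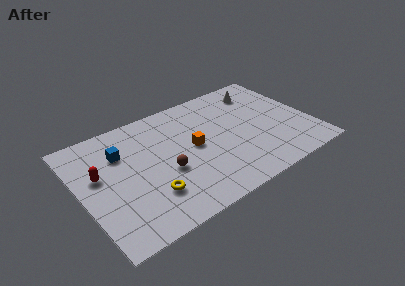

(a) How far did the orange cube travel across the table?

3.1

The orange cube was near (6.4, 7.7) before and (6.9, 4.6) after, so it travelled √(0.5² + 3.1²) ≈ 3.1 units.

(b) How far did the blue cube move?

2.6

The blue cube was near (1.0, 4.3) before and (2.7, 6.3) after, so it travelled √(1.7² + 2.0²) ≈ 2.6 units.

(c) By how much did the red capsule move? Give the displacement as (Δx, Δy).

(-0.1, -1.5)

The red capsule started near (1.3, 6.8) and ended near (1.2, 5.3).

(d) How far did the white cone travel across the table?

1.6

The white cone was near (13.1, 7.8) before and (11.6, 7.2) after, so it travelled √(1.5² + 0.6²) ≈ 1.6 units.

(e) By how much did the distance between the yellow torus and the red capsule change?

-1.2

The distance was about 5.1 in the first image and 3.9 in the second, so they moved 1.2 units closer together.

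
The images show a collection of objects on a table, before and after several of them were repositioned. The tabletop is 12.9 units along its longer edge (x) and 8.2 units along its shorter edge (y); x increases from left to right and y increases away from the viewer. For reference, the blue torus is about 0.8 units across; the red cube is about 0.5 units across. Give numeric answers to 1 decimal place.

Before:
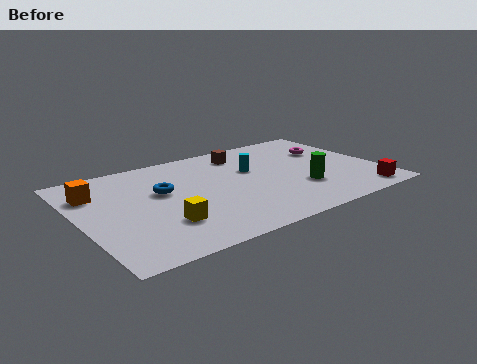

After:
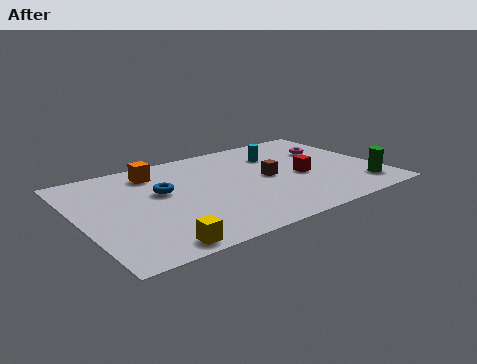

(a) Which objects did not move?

the magenta torus and the blue torus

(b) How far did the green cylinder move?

2.7

From (9.3, 2.6) to (11.8, 1.6), the green cylinder covered √(2.5² + 1.0²) ≈ 2.7 units.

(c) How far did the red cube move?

3.4

From (11.7, 1.0) to (9.5, 3.6), the red cube covered √(2.2² + 2.6²) ≈ 3.4 units.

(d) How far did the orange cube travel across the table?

2.8

The orange cube was near (0.9, 6.0) before and (3.6, 6.7) after, so it travelled √(2.7² + 0.7²) ≈ 2.8 units.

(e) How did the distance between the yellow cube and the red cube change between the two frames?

-1.2

The distance was about 8.6 in the first image and 7.4 in the second, so they moved 1.2 units closer together.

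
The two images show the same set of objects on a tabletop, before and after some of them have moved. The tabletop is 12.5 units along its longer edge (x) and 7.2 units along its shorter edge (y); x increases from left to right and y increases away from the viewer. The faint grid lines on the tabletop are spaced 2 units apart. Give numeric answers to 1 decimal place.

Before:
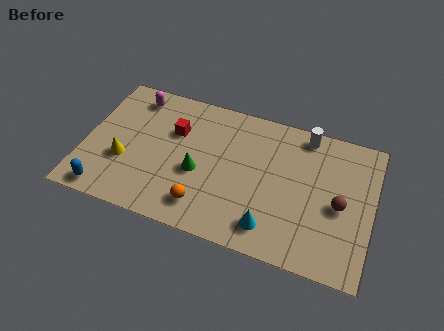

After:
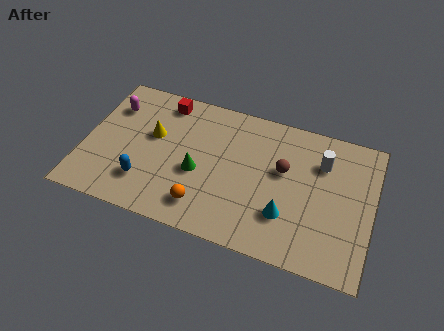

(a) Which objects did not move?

the green cone and the orange sphere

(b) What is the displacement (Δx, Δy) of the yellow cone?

(1.1, 1.7)

From the two frames, the yellow cone sits at roughly (1.8, 2.6) before and (2.9, 4.3) after.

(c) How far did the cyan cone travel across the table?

1.0

The cyan cone was near (8.3, 1.3) before and (8.9, 2.1) after, so it travelled √(0.6² + 0.8²) ≈ 1.0 units.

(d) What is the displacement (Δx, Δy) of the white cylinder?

(0.8, -1.2)

From the two frames, the white cylinder sits at roughly (9.4, 6.4) before and (10.2, 5.2) after.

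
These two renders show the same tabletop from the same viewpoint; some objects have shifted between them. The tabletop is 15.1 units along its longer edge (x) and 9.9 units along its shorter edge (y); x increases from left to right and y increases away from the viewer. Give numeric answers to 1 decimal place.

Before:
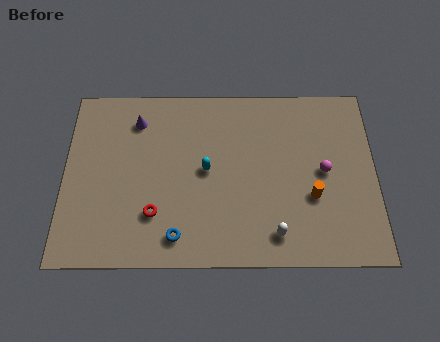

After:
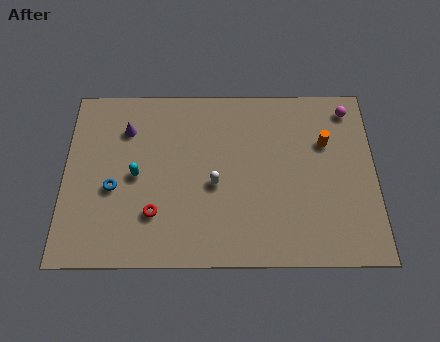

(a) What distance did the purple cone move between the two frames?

0.7

From (3.5, 7.9) to (3.0, 7.4), the purple cone covered √(0.5² + 0.5²) ≈ 0.7 units.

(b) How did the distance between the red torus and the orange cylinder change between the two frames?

+1.5

Before: roughly 7.7 units apart; after: 9.2. That's 1.5 units further apart.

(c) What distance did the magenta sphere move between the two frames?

3.7

The magenta sphere was near (12.6, 5.0) before and (13.9, 8.5) after, so it travelled √(1.3² + 3.5²) ≈ 3.7 units.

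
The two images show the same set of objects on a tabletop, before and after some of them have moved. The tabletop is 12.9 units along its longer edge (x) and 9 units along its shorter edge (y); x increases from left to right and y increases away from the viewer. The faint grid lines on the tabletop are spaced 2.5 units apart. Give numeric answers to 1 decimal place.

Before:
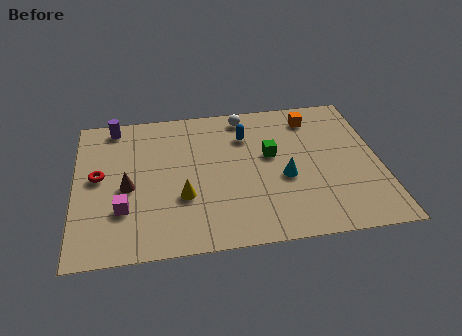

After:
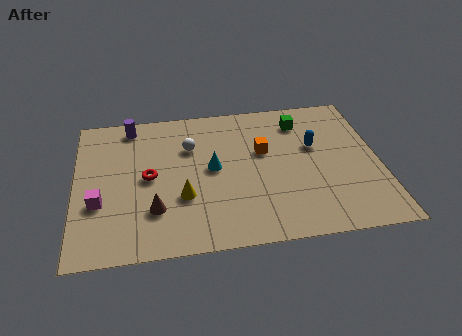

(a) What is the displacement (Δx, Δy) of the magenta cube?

(-1.0, 0.5)

The magenta cube was at about (2.0, 2.7) and moved to about (1.0, 3.2).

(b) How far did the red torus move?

2.1

From (1.0, 4.8) to (3.1, 4.5), the red torus covered √(2.1² + 0.3²) ≈ 2.1 units.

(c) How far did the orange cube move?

2.9

From (10.2, 7.4) to (8.0, 5.5), the orange cube covered √(2.2² + 1.9²) ≈ 2.9 units.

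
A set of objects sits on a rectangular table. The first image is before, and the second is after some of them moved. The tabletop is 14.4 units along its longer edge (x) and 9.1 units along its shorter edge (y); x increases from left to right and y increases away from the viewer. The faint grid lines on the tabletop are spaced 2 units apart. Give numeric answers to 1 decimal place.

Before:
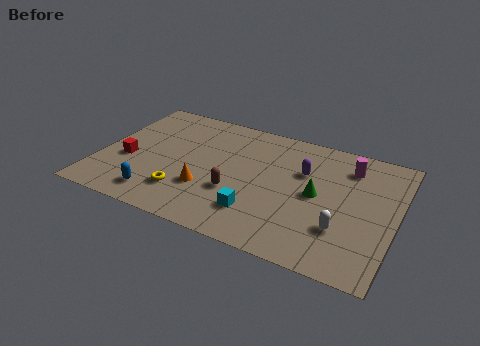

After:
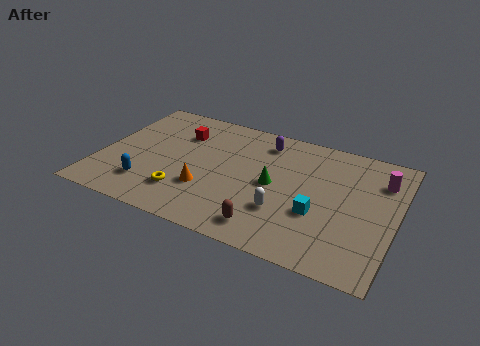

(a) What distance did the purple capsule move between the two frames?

2.6

The purple capsule was near (9.8, 6.0) before and (7.7, 7.5) after, so it travelled √(2.1² + 1.5²) ≈ 2.6 units.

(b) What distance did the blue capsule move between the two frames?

0.8

The blue capsule moved from about (3.2, 1.5) to (2.6, 2.1), a distance of √(0.6² + 0.6²) ≈ 0.8.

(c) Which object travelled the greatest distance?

the red cube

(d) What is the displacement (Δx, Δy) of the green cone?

(-2.1, -0.1)

From the two frames, the green cone sits at roughly (10.6, 4.6) before and (8.5, 4.5) after.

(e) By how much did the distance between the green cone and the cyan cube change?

-0.9

They were about 3.5 units apart before and 2.6 after — 0.9 units closer together.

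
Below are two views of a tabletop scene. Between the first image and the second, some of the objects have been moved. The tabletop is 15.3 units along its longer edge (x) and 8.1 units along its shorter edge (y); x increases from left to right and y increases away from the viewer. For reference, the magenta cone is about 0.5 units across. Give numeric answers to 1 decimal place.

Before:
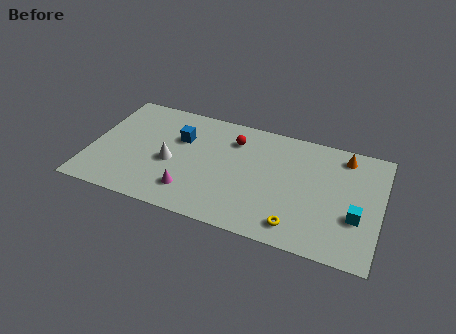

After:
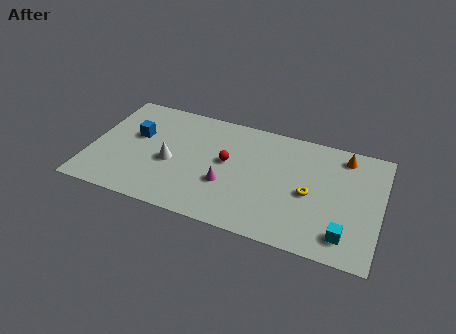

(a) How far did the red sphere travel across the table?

1.7

The red sphere moved from about (7.4, 6.2) to (7.2, 4.5), a distance of √(0.2² + 1.7²) ≈ 1.7.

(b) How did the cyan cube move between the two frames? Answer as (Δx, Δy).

(-0.5, -1.4)

The cyan cube was at about (14.1, 2.9) and moved to about (13.6, 1.5).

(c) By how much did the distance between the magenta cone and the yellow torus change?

-1.2

The distance was about 5.6 in the first image and 4.4 in the second, so they moved 1.2 units closer together.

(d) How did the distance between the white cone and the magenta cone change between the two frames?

+1.0

They were about 2.1 units apart before and 3.1 after — 1.0 units further apart.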